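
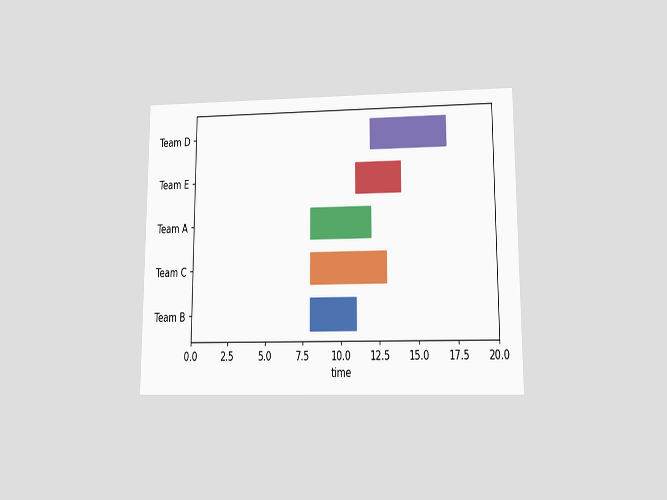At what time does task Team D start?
12

The chart is viewed at a slight angle. The Team D bar begins at t=12.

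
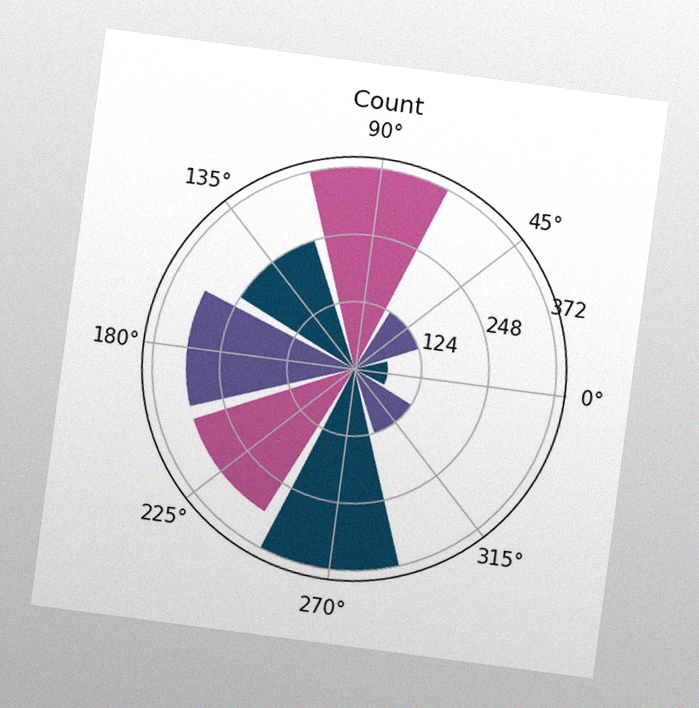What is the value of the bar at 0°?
The chart is tilted about 7° clockwise, with some photo noise. The bar at 0° reaches 62 on the radial axis.

62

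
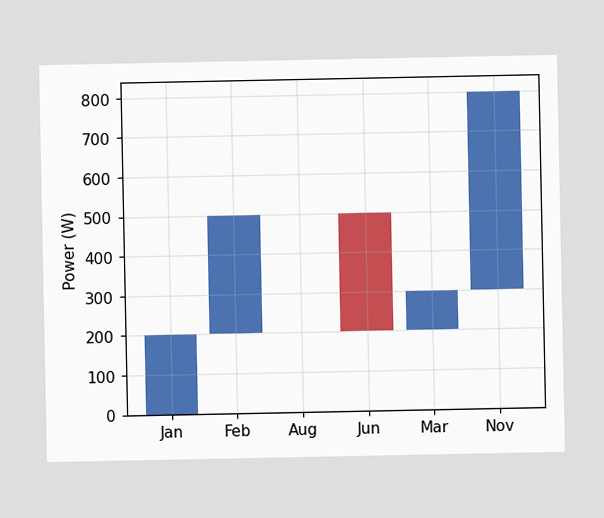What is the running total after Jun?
After Jun the running total reaches 200W.

200W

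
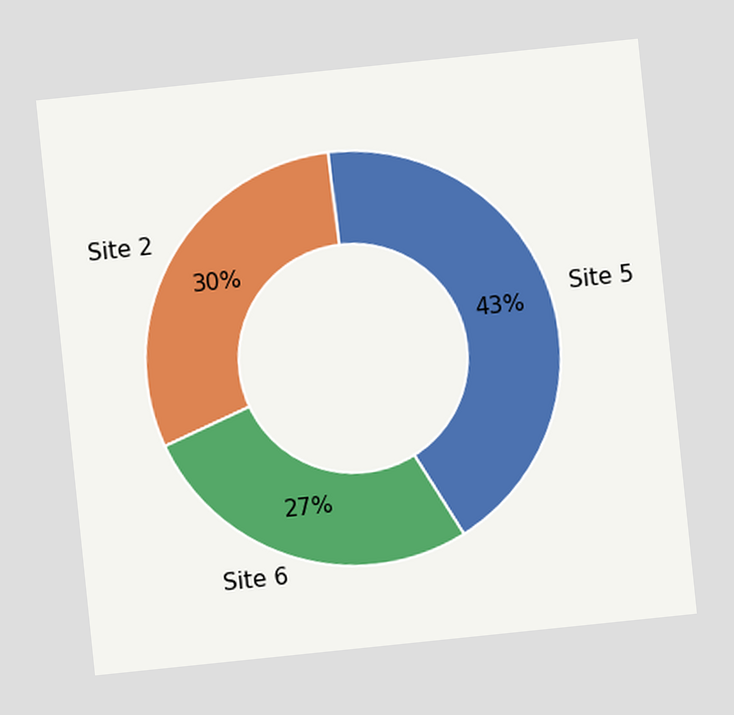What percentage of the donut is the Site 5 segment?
43%

The chart is tilted about 6° counter-clockwise. The Site 5 segment takes up 43% of the ring.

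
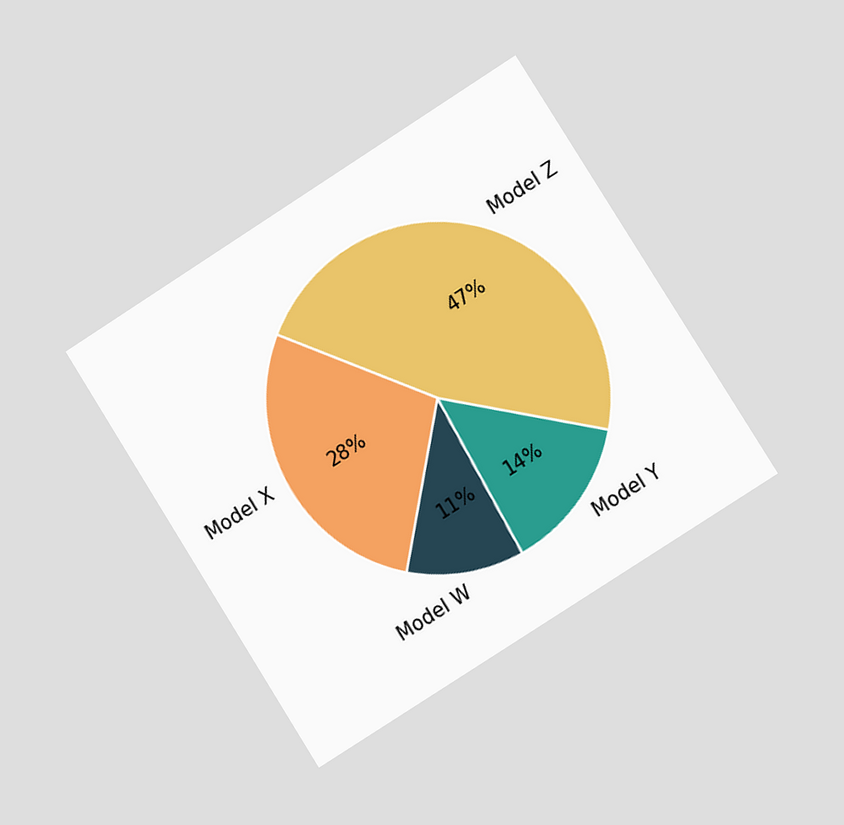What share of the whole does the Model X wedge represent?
28%

The chart is tilted about 32° counter-clockwise and viewed slightly from the right. The Model X slice takes up 28% of the pie.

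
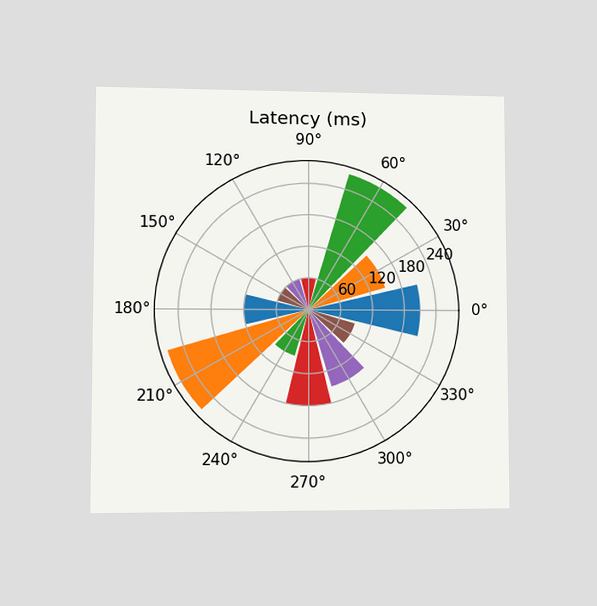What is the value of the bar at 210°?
The chart is viewed at a slight angle. The bar at 210° reaches 270ms on the radial axis.

270ms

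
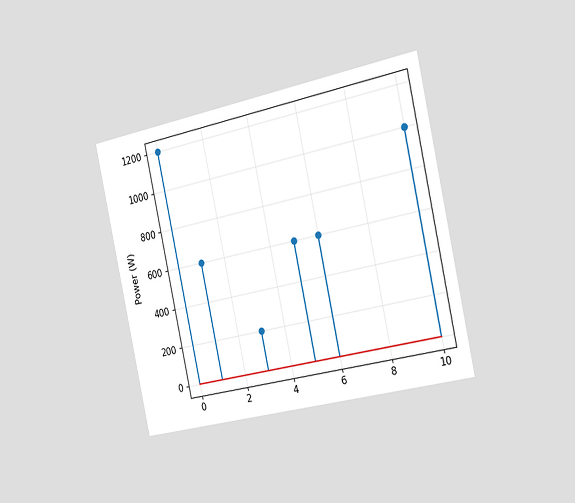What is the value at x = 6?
The chart is tilted about 12° counter-clockwise and viewed slightly from the right. The stem at x=6 reaches 600W.

600W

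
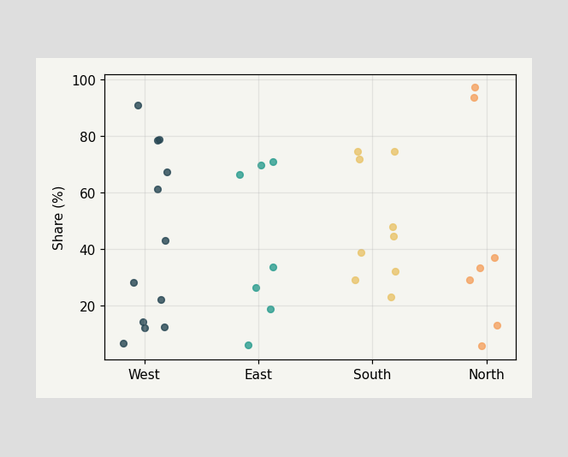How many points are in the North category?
7

Counting the markers in the North column gives 7.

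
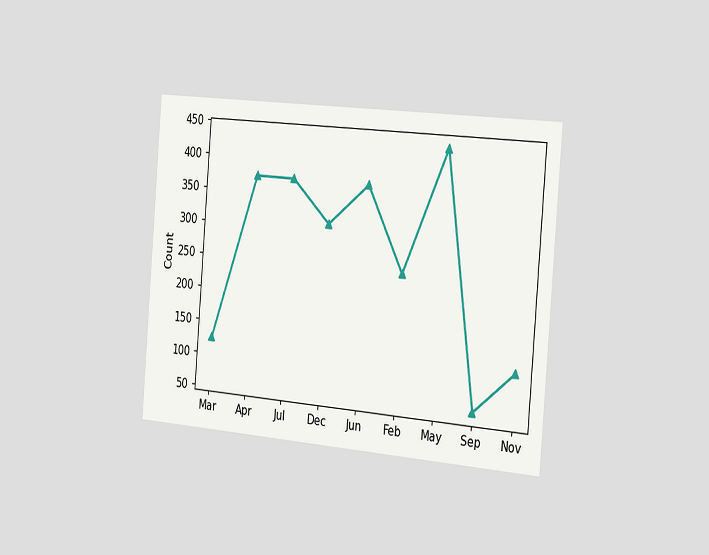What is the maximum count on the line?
434

The chart is tilted about 5° clockwise and viewed slightly from the right. The highest point is at May, and reading across to the y-axis gives 434.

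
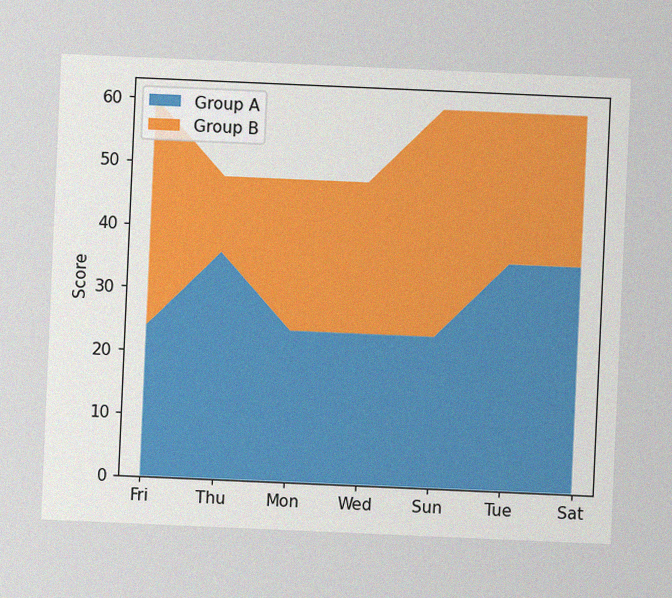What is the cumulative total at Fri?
60

The chart is tilted about 3° clockwise, with some photo noise. The stacked total at Fri reaches 60.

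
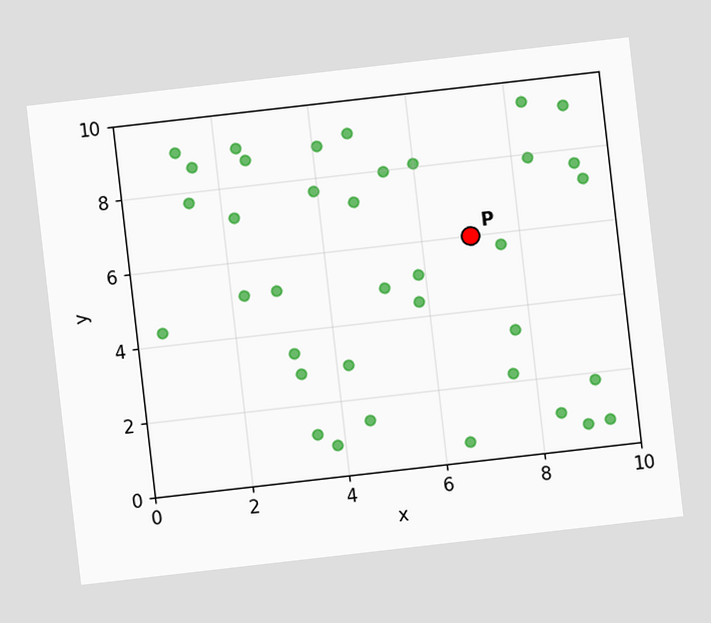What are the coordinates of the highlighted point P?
The chart is tilted about 7° counter-clockwise. Following the gridlines from P to each axis, P sits at (7, 6).

(7, 6)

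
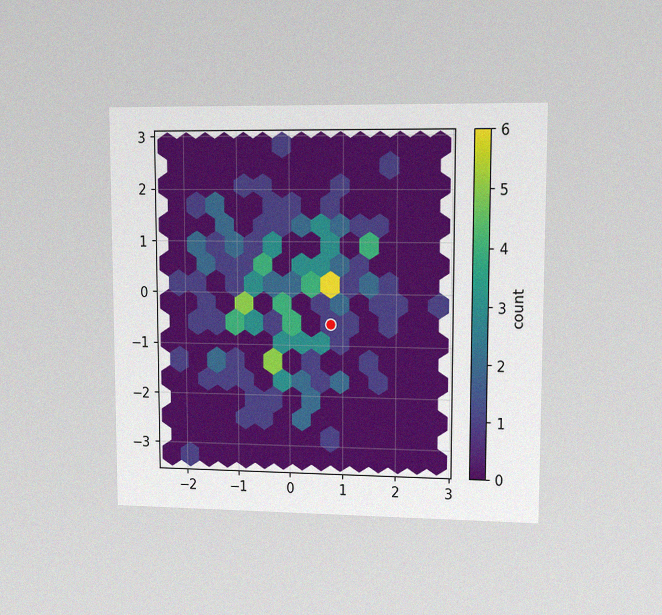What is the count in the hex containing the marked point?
1

The chart is viewed at a slight angle, with some photo noise. The marked hex reads 1 on the colorbar.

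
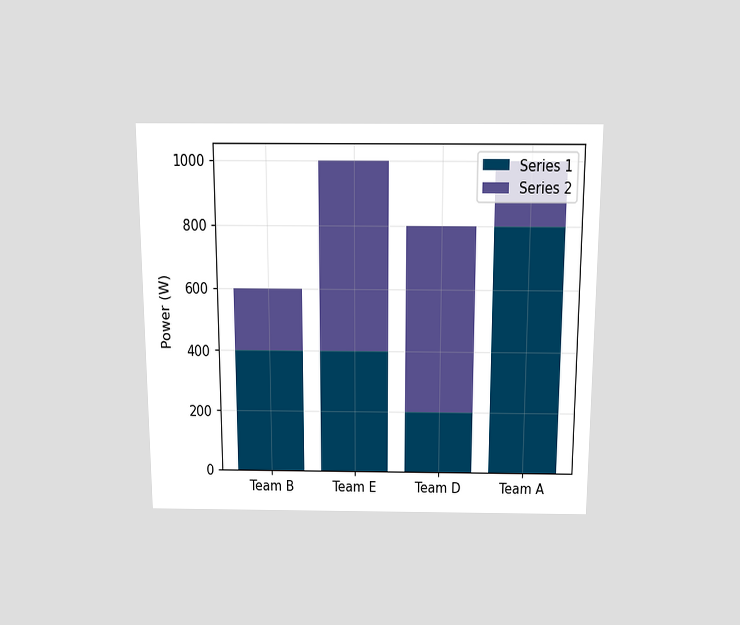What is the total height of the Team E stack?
The chart is viewed slightly from above. The Team E stack's top reaches 1000W on the y-axis.

1000W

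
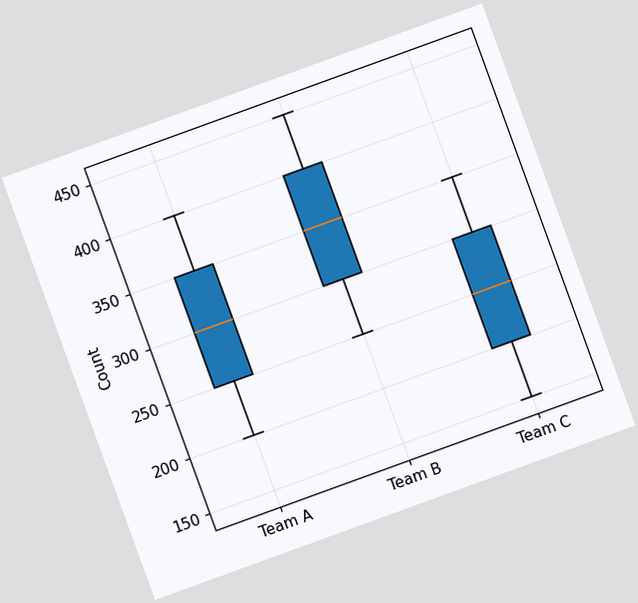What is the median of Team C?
250

The chart is tilted about 20° counter-clockwise. The median line in the Team C box sits at 250.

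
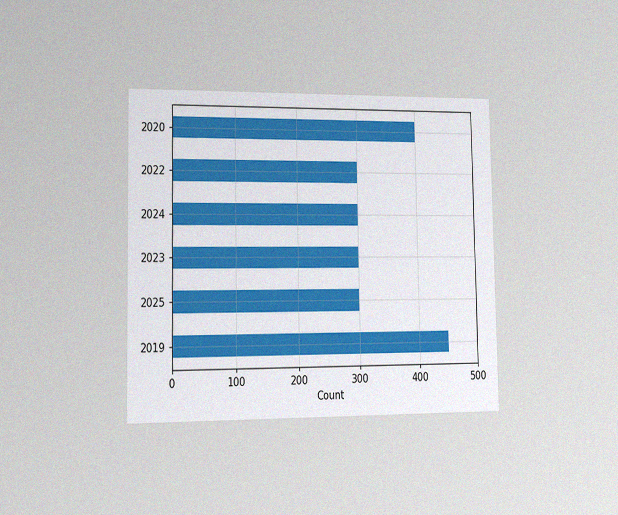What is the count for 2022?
The chart is viewed slightly from the left, with some photo noise. Reading along the chart's x-axis, the 2022 bar reaches 300.

300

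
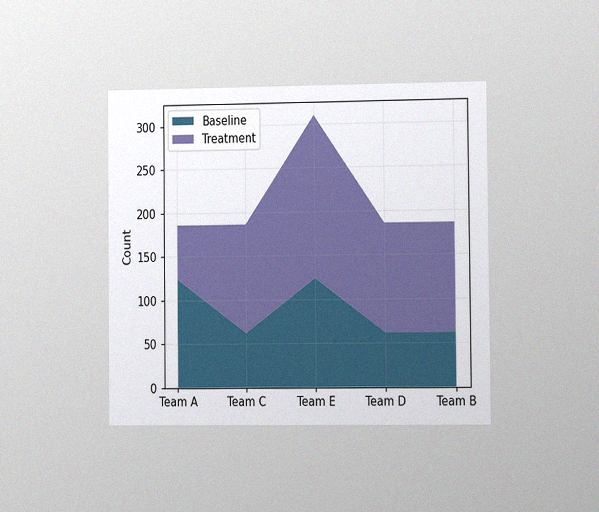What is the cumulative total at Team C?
The chart is viewed slightly from the right, with some photo noise. The stacked total at Team C reaches 186.

186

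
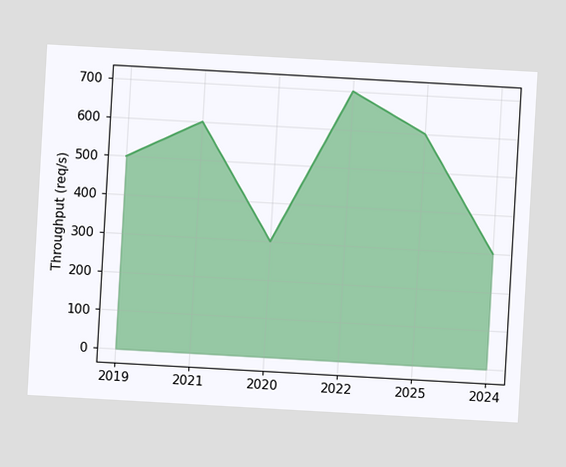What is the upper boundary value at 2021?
The chart is tilted about 3° clockwise. At 2021 the upper boundary is at 600req/s.

600req/s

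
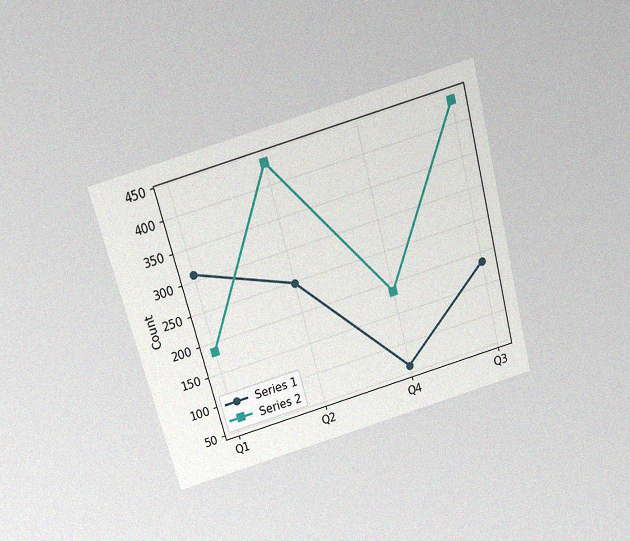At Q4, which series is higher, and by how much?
The chart is tilted about 15° counter-clockwise and viewed slightly from above, with some photo noise. At Q4, Series 2 sits above the other line by 124.

Series 2, by 124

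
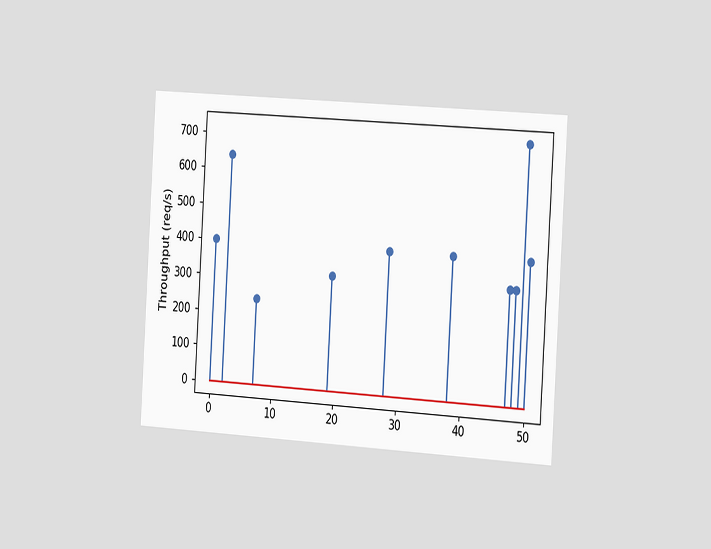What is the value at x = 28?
The chart is tilted about 3° clockwise and viewed slightly from the right. The stem at x=28 reaches 400req/s.

400req/s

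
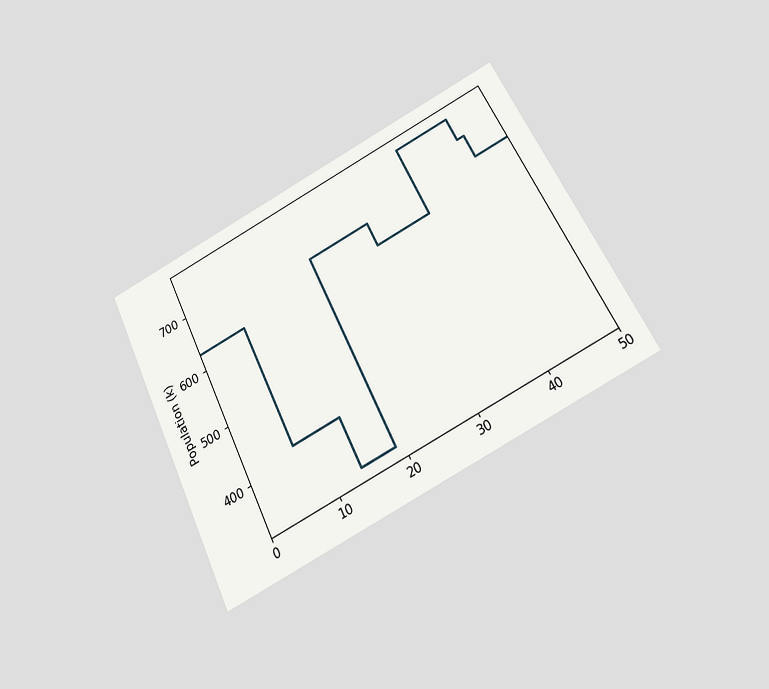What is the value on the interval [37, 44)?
The chart is tilted about 27° counter-clockwise and viewed slightly from below. On [37, 44) the step sits at 756k.

756k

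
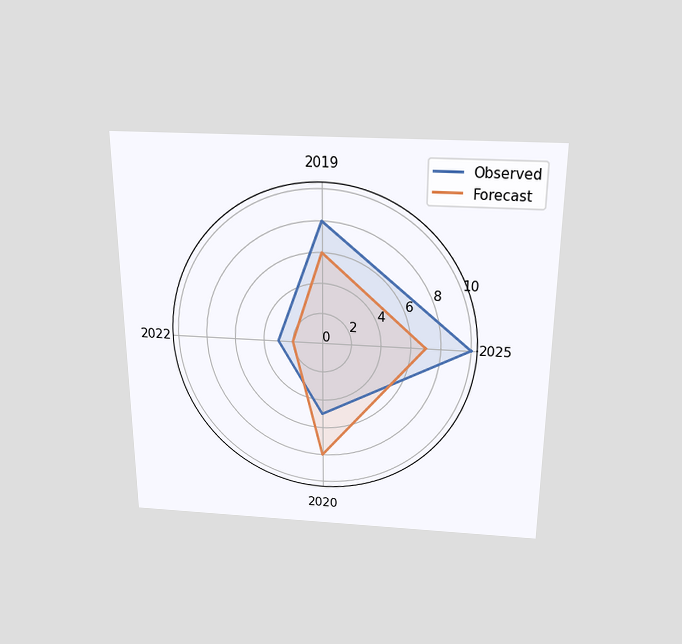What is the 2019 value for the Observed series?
8

The chart is viewed slightly from above. On the 2019 axis, Observed reaches 8.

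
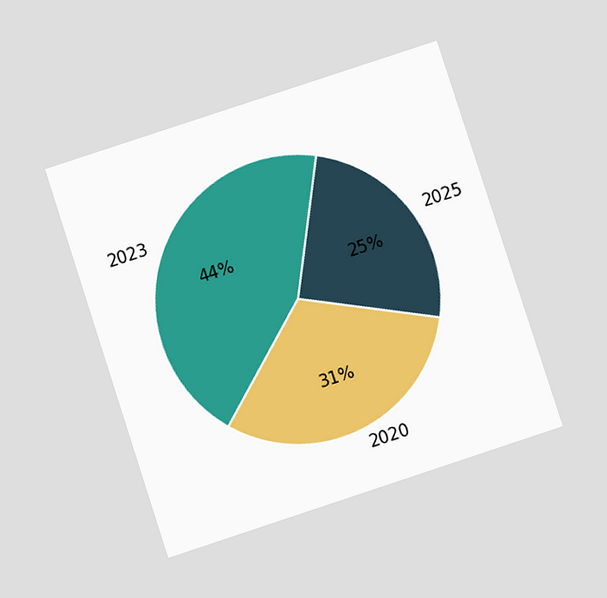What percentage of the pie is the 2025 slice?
The chart is tilted about 18° counter-clockwise and viewed at a slight angle. The 2025 slice takes up 25% of the pie.

25%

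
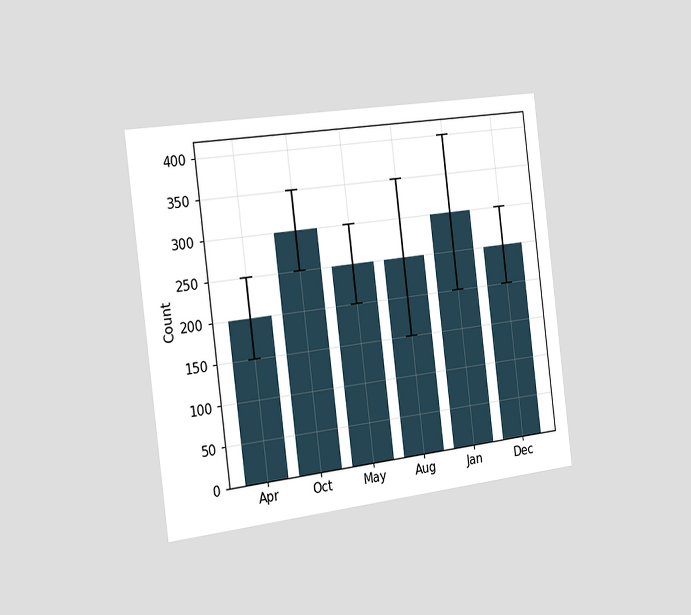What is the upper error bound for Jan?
400

The chart is tilted about 7° counter-clockwise and viewed slightly from the left. The Jan bar's upper whisker reaches 400.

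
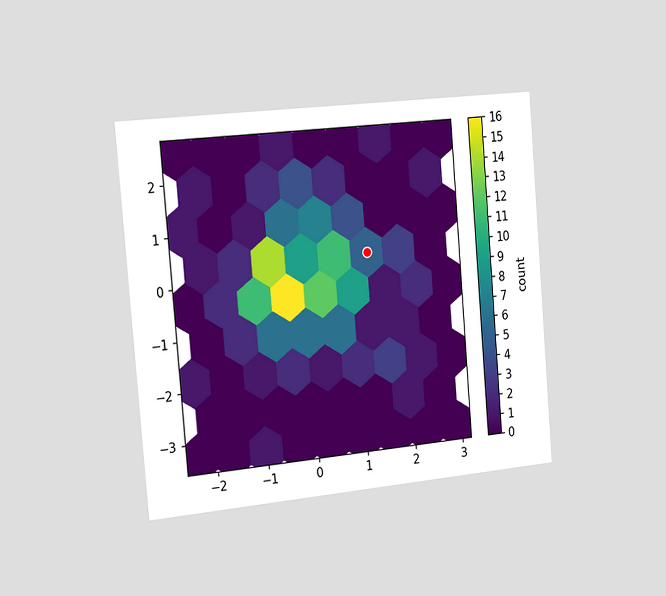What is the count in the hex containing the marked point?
The chart is tilted about 5° counter-clockwise and viewed slightly from the left. The marked hex reads 5 on the colorbar.

5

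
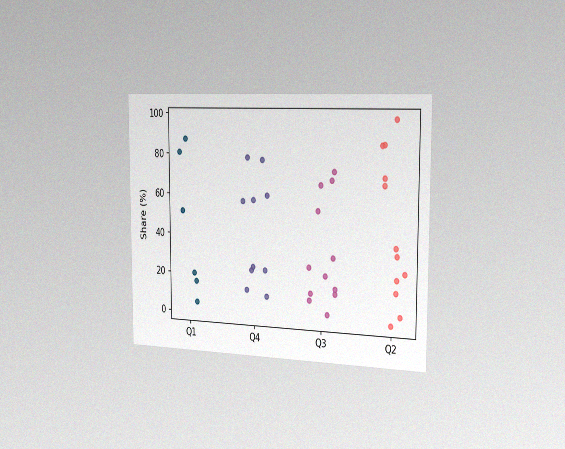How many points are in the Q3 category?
12

The chart is viewed slightly from the right, with some photo noise. Counting the markers in the Q3 column gives 12.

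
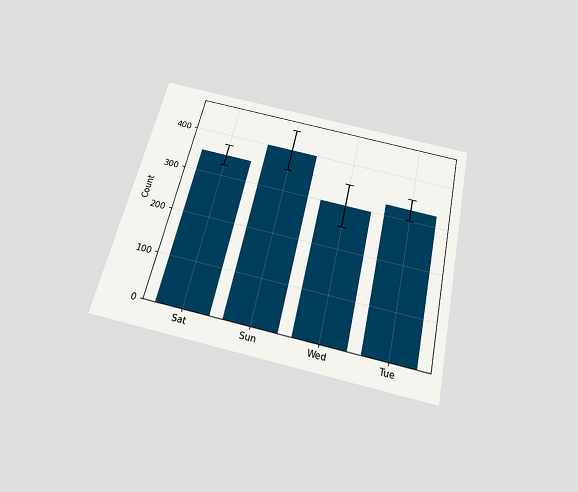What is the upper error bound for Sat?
375

The chart is tilted about 13° clockwise and viewed slightly from below. The Sat bar's upper whisker reaches 375.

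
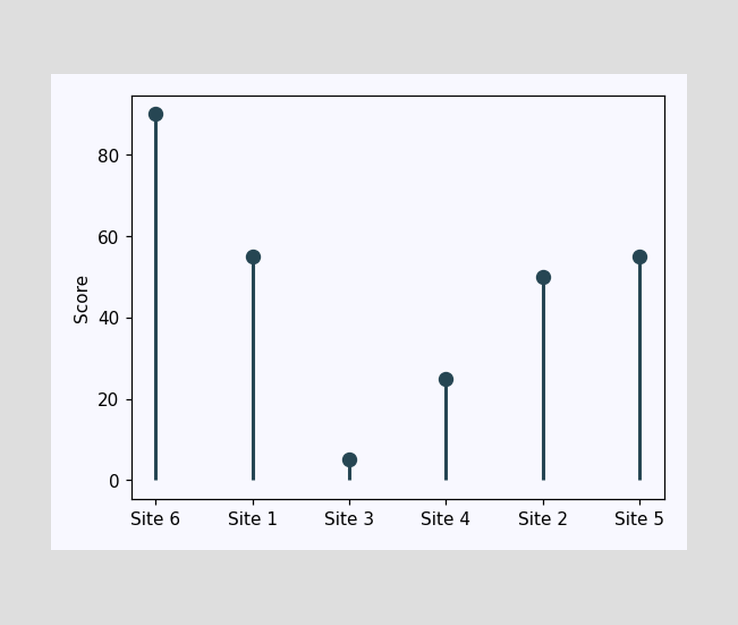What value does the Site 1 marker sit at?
The Site 1 marker sits at 55.

55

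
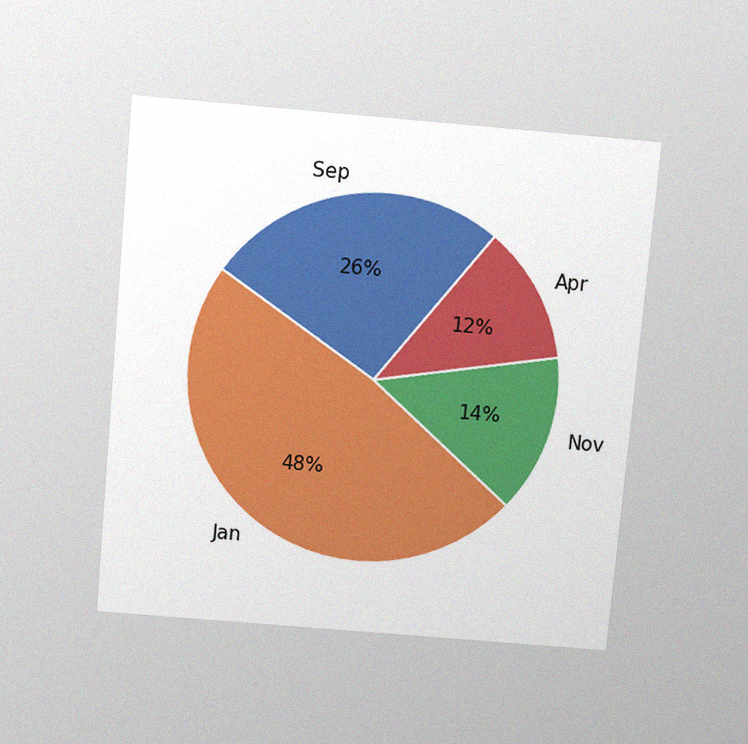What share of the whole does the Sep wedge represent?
26%

The chart is tilted about 5° clockwise and viewed slightly from above, with some photo noise. The Sep slice takes up 26% of the pie.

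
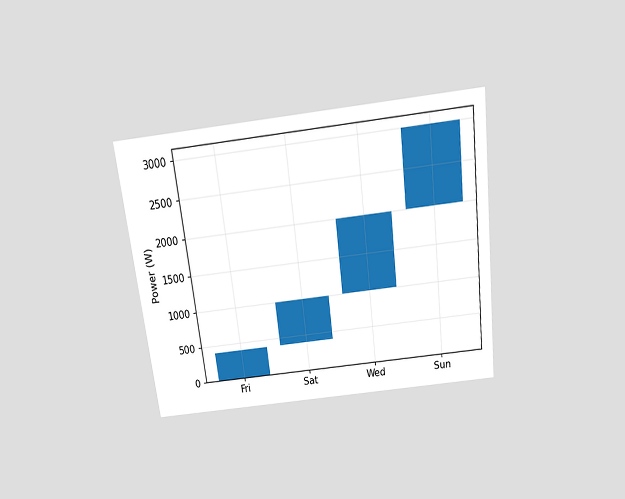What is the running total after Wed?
The chart is tilted about 7° counter-clockwise and viewed slightly from above. After Wed the running total reaches 2000W.

2000W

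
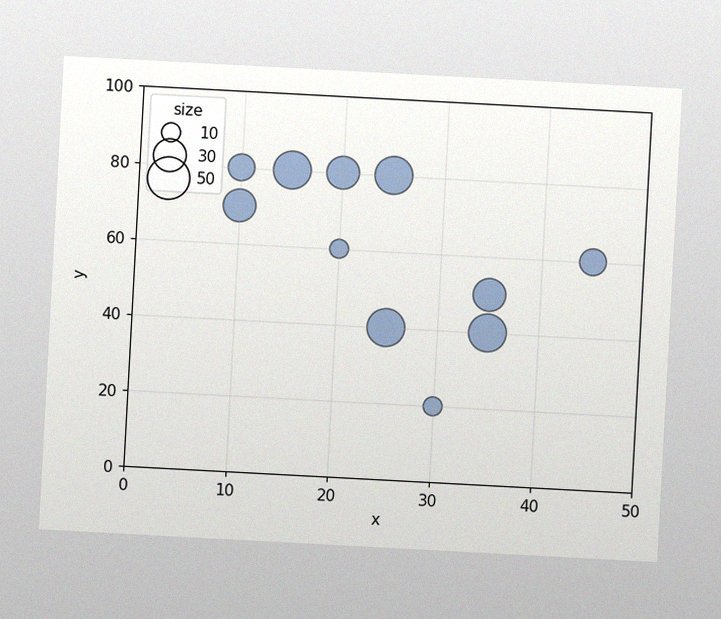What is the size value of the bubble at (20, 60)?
10

The chart is tilted about 3° clockwise, with some photo noise. Matching the bubble at (20, 60) against the size legend gives 10.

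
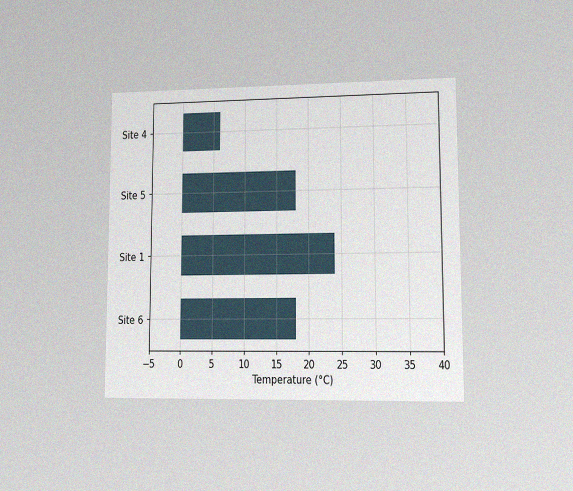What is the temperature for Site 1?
The chart is viewed at a slight angle, with some photo noise. Reading along the chart's x-axis, the Site 1 bar reaches 24°C.

24°C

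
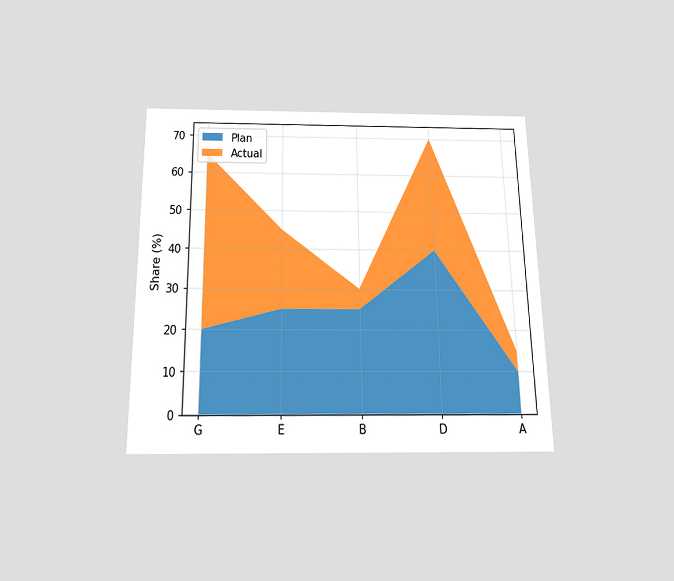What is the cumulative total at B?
30%

The chart is viewed slightly from below. The stacked total at B reaches 30%.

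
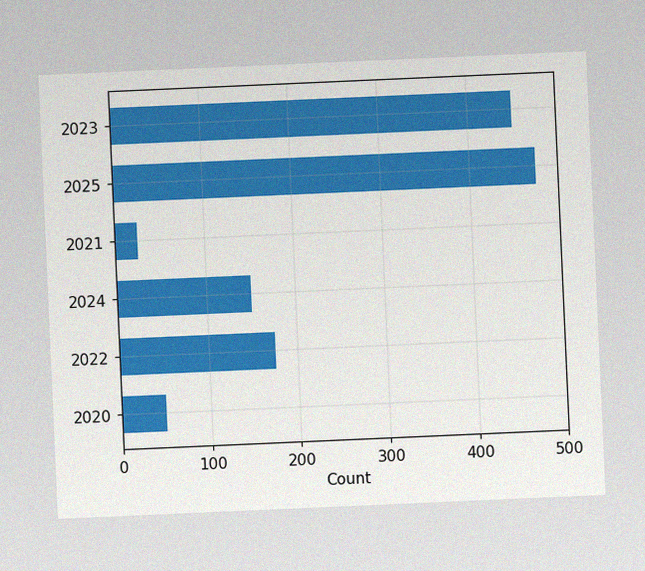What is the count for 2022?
The chart is tilted about 3° counter-clockwise, with some photo noise. Reading along the chart's x-axis, the 2022 bar reaches 175.

175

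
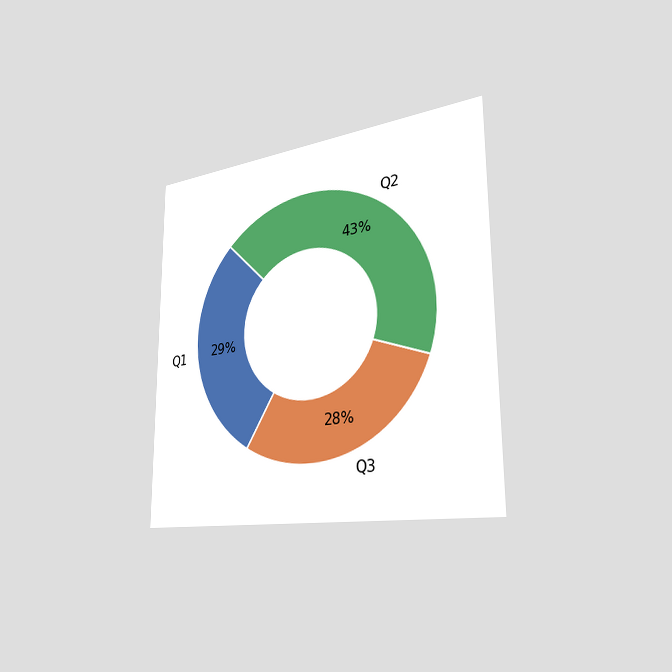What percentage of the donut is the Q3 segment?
28%

The chart is viewed slightly from the right. The Q3 segment takes up 28% of the ring.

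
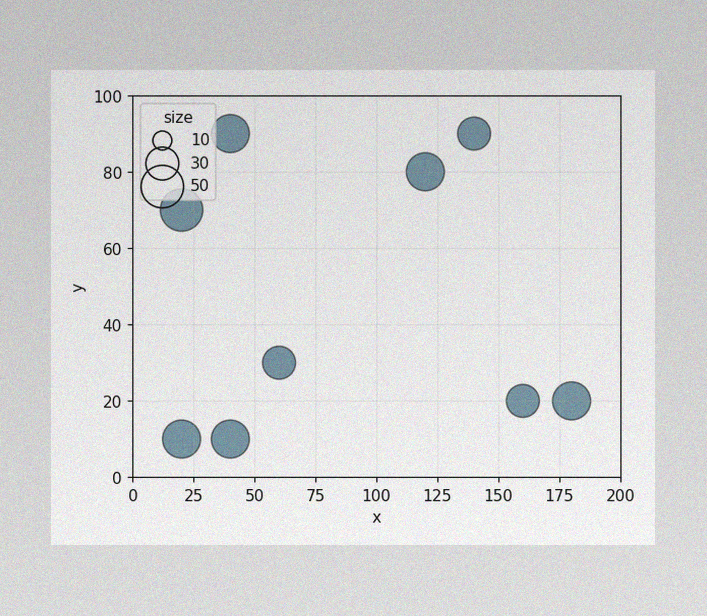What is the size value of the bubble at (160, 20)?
30

The image has some photo noise and uneven lighting. Matching the bubble at (160, 20) against the size legend gives 30.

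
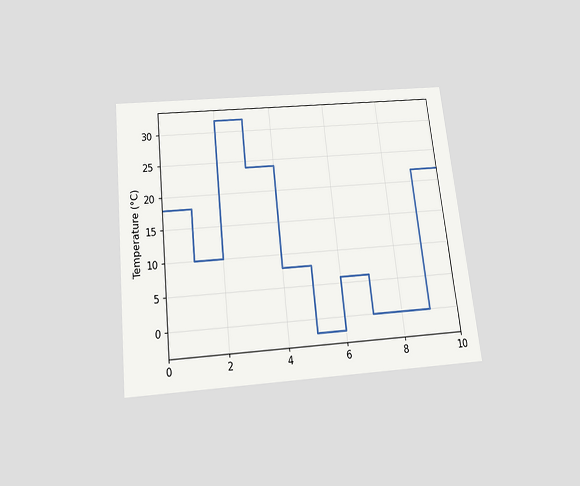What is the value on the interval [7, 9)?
0°C

The chart is tilted about 6° counter-clockwise and viewed slightly from below. On [7, 9) the step sits at 0°C.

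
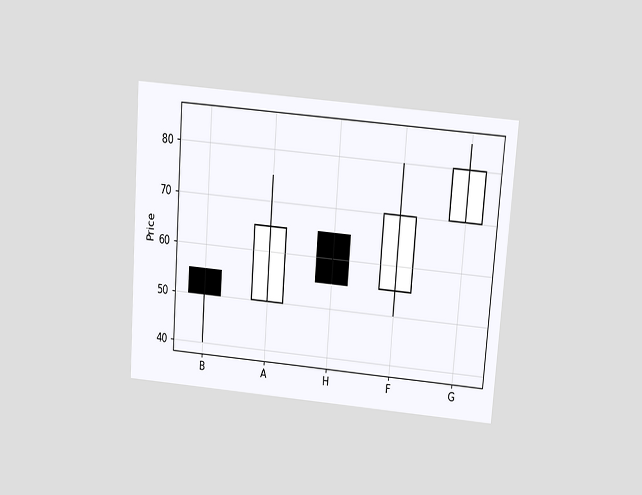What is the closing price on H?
55

The chart is tilted about 4° clockwise and viewed slightly from above. The H candle closes at 55.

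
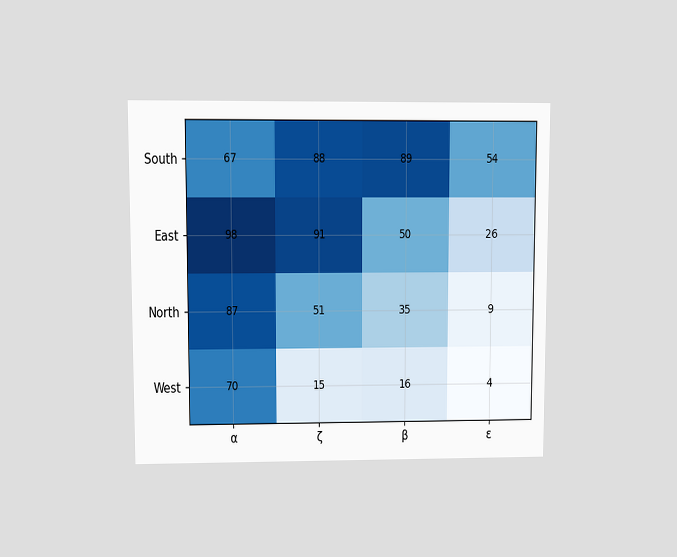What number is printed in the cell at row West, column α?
70

The chart is viewed at a slight angle. The (West, α) cell reads 70.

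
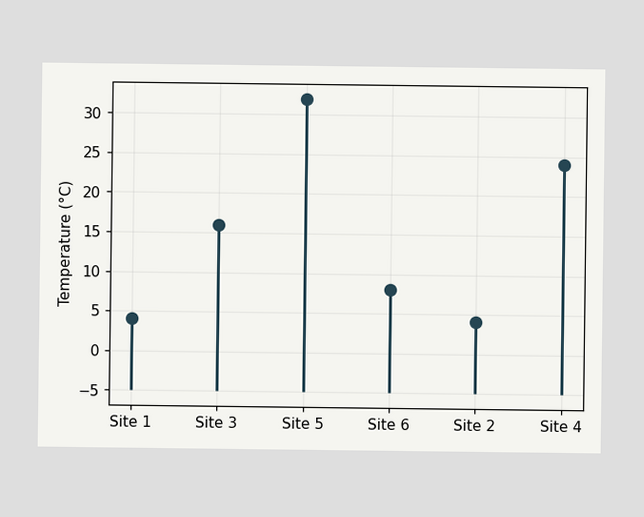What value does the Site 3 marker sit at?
The Site 3 marker sits at 16°C.

16°C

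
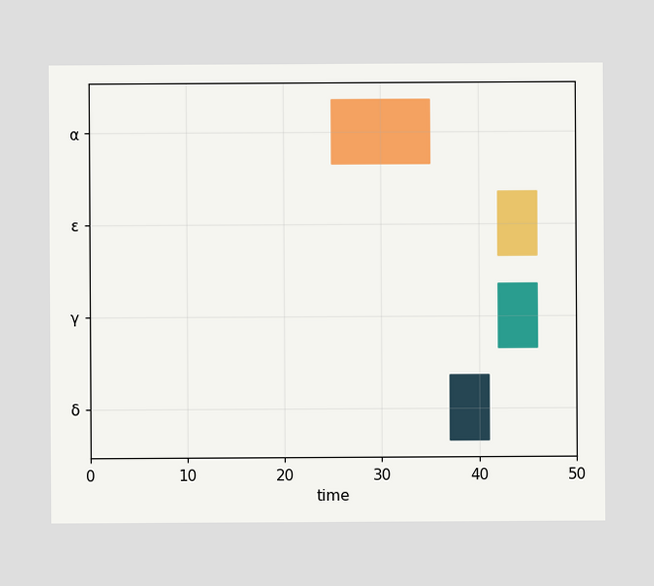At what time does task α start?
25

The α bar begins at t=25.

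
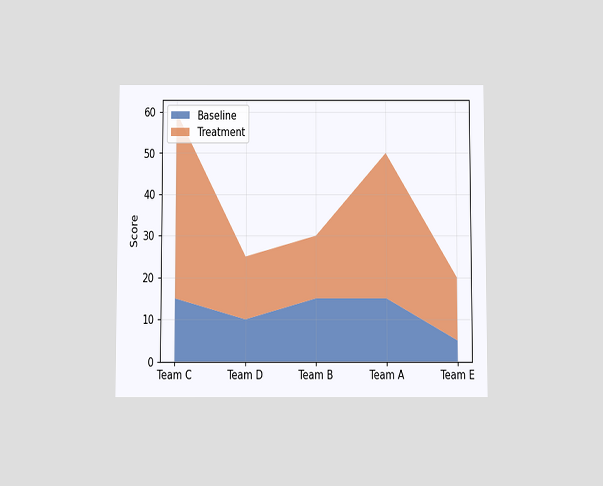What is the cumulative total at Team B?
30

The chart is viewed slightly from below. The stacked total at Team B reaches 30.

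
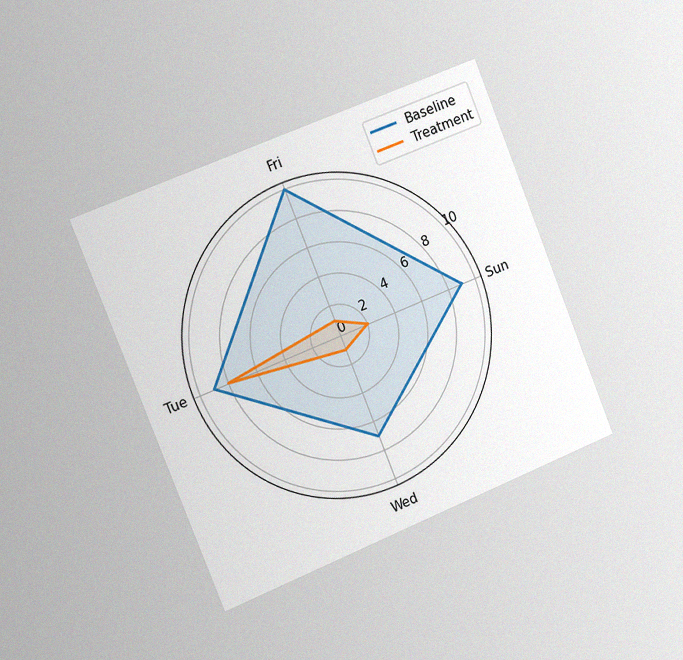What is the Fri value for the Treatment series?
1

The chart is tilted about 22° counter-clockwise and viewed slightly from the left, with some photo noise. On the Fri axis, Treatment reaches 1.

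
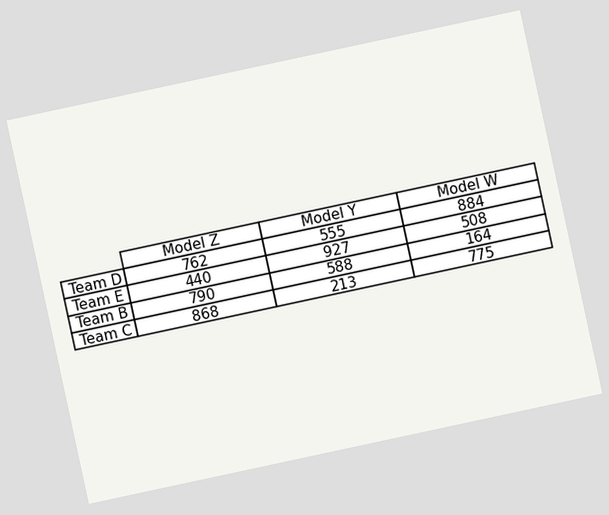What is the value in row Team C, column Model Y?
213

The chart is tilted about 12° counter-clockwise. The (Team C, Model Y) cell reads 213.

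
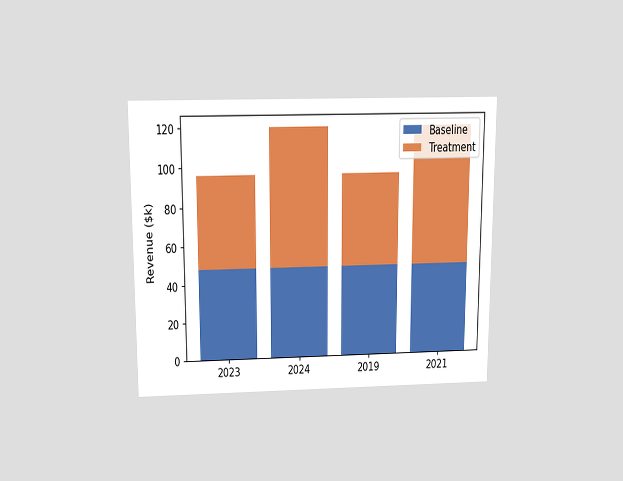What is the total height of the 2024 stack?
The chart is viewed slightly from above. The 2024 stack's top reaches $120k on the y-axis.

$120k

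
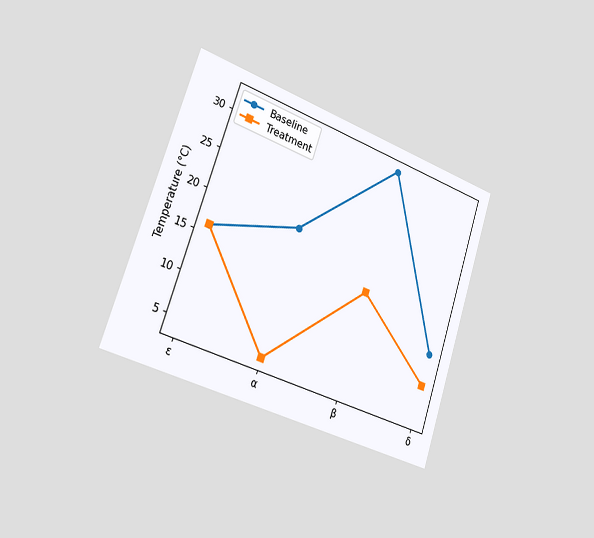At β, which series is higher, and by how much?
Baseline, by 16°C

The chart is tilted about 18° clockwise and viewed slightly from the left. At β, Baseline sits above the other line by 16°C.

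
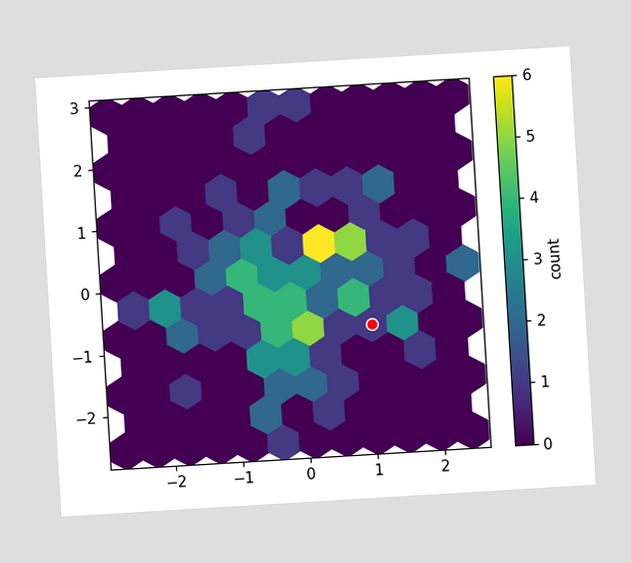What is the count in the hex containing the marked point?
1

The chart is tilted about 3° counter-clockwise. The marked hex reads 1 on the colorbar.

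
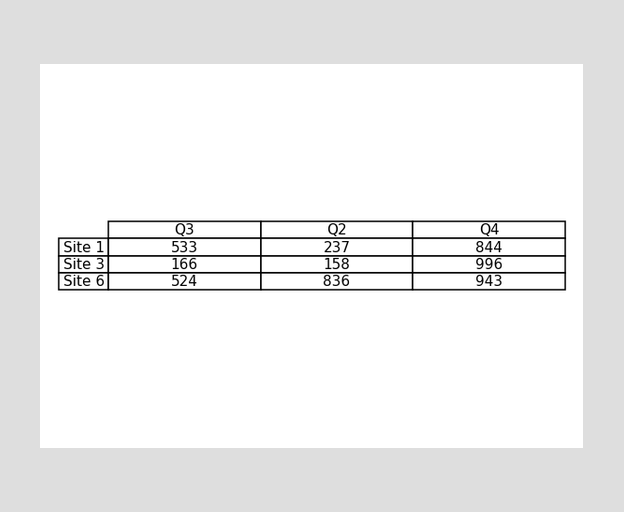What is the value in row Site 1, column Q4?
The (Site 1, Q4) cell reads 844.

844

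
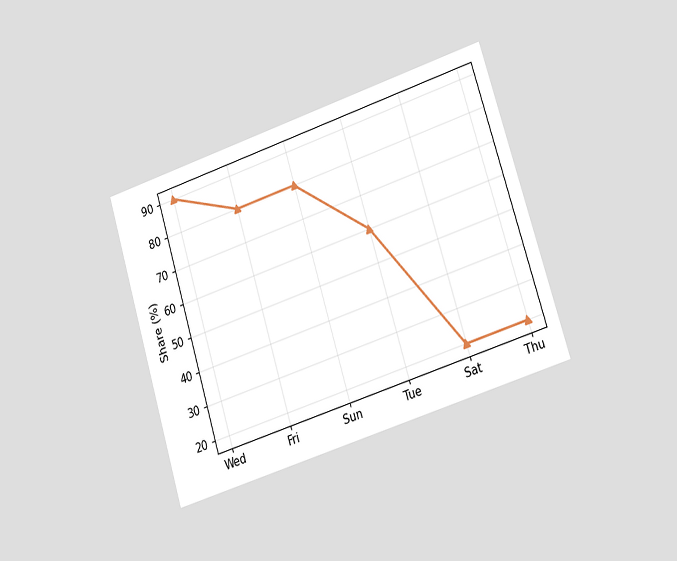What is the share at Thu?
The chart is tilted about 17° counter-clockwise and viewed slightly from the right. At Thu, the line is at 20%.

20%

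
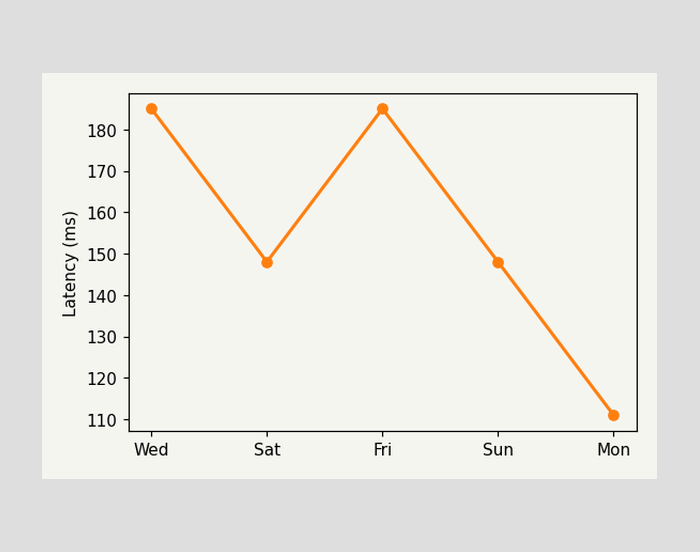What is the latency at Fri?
185ms

At Fri, the line is at 185ms.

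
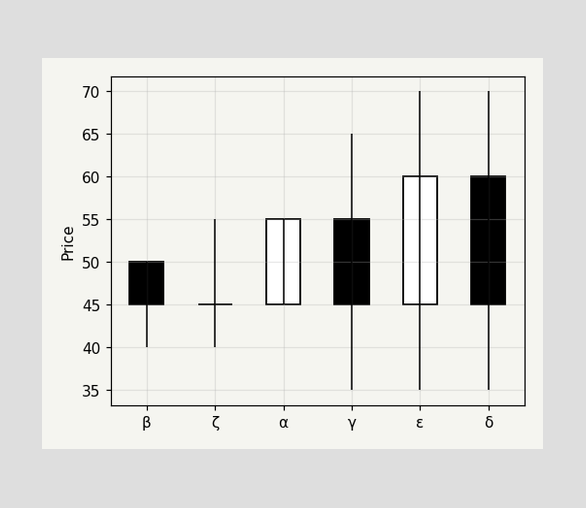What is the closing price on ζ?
45

The ζ candle closes at 45.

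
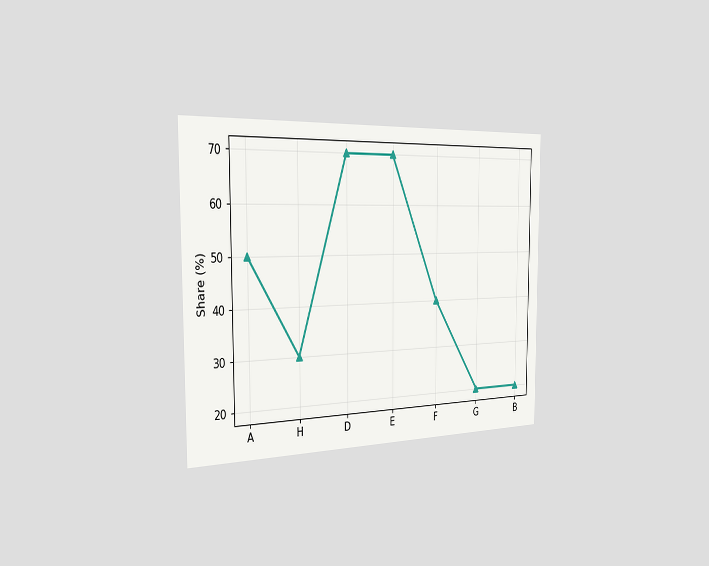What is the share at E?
The chart is viewed slightly from the left. At E, the line is at 70%.

70%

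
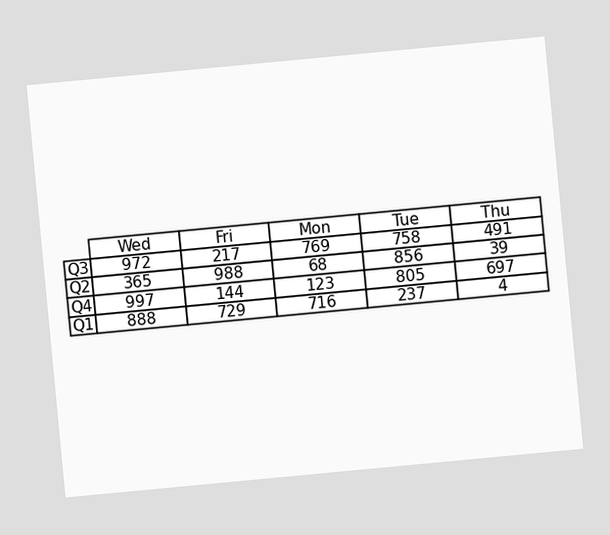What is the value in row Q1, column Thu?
4

The chart is tilted about 5° counter-clockwise. The (Q1, Thu) cell reads 4.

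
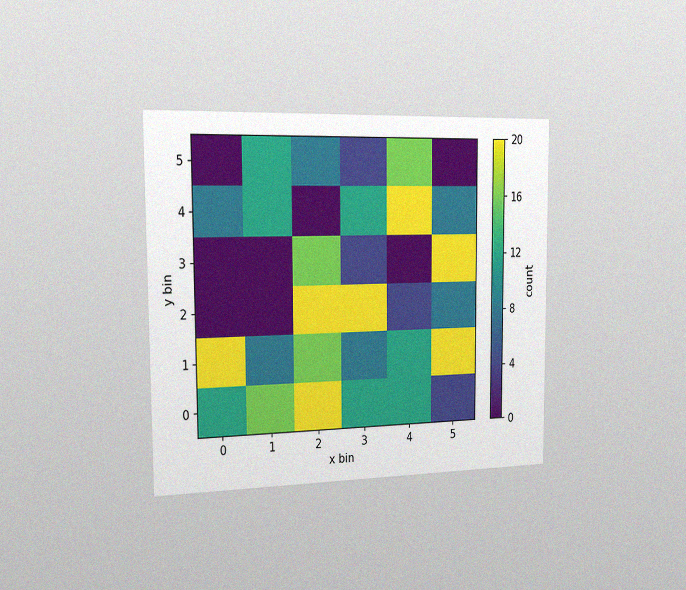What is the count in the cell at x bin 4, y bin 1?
12

The chart is viewed slightly from the left, with some photo noise. Matching the cell (4, 1) against the colorbar gives 12.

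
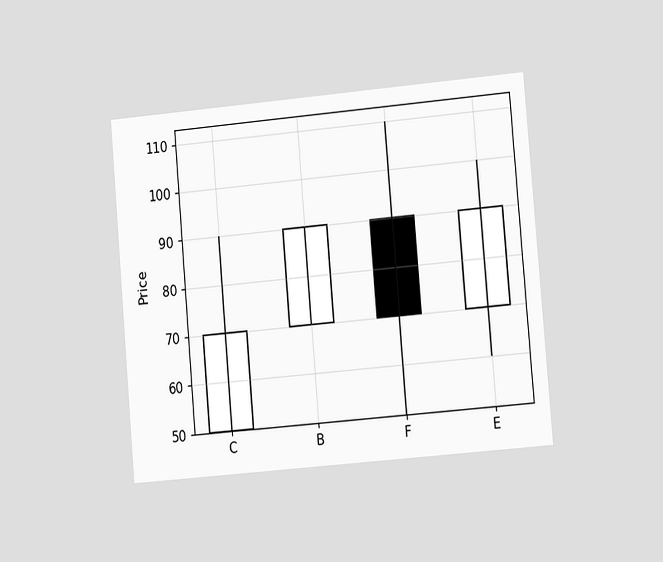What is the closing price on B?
90

The chart is tilted about 5° counter-clockwise and viewed at a slight angle. The B candle closes at 90.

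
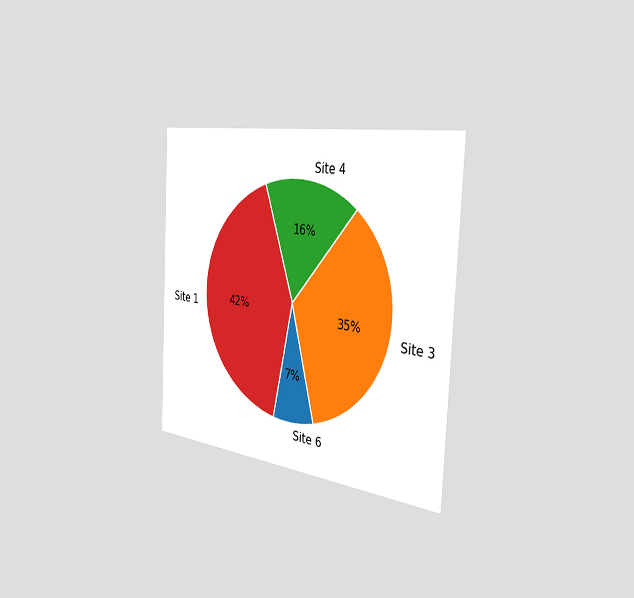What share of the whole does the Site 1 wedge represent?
The chart is tilted about 3° clockwise and viewed slightly from the right. The Site 1 slice takes up 42% of the pie.

42%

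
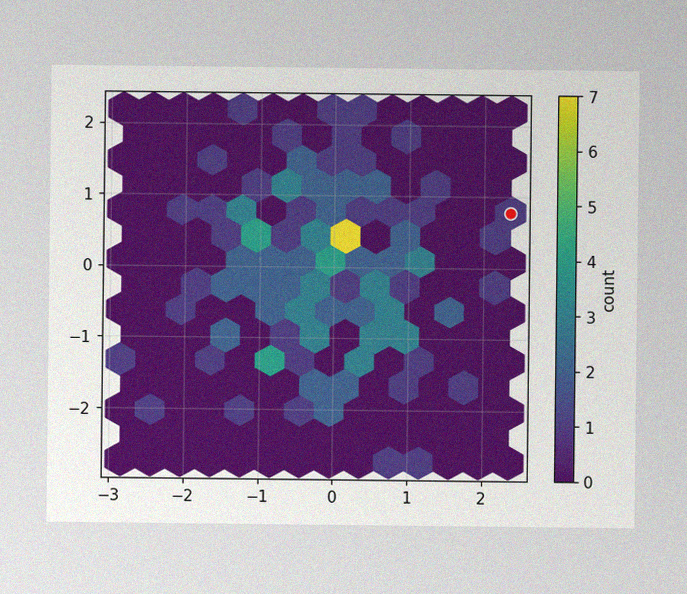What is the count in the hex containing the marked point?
The image has some photo noise and uneven lighting. The marked hex reads 1 on the colorbar.

1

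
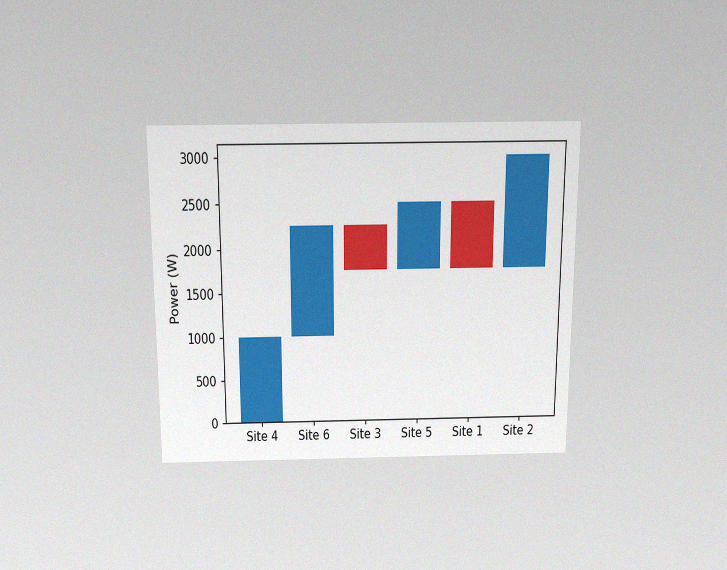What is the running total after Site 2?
3000W

The chart is viewed slightly from above, with some photo noise. After Site 2 the running total reaches 3000W.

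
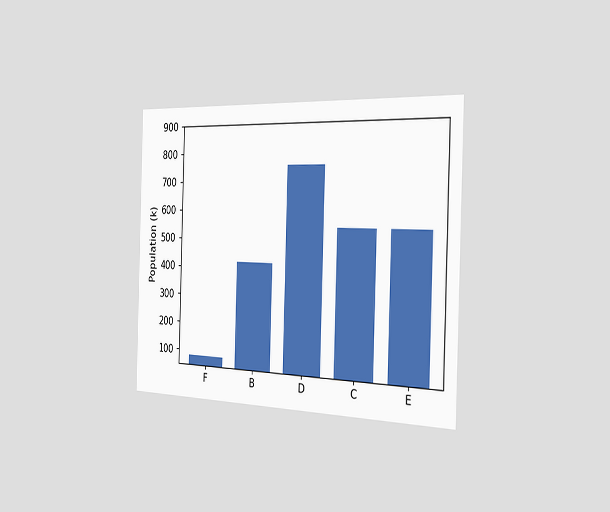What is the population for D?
The chart is viewed slightly from the right. Reading along the chart's y-axis, the D bar reaches 756k.

756k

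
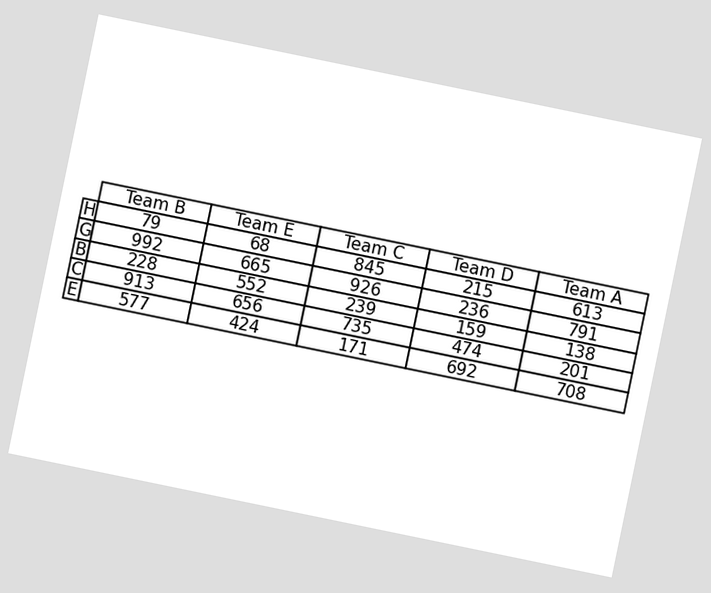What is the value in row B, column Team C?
The chart is tilted about 12° clockwise. The (B, Team C) cell reads 239.

239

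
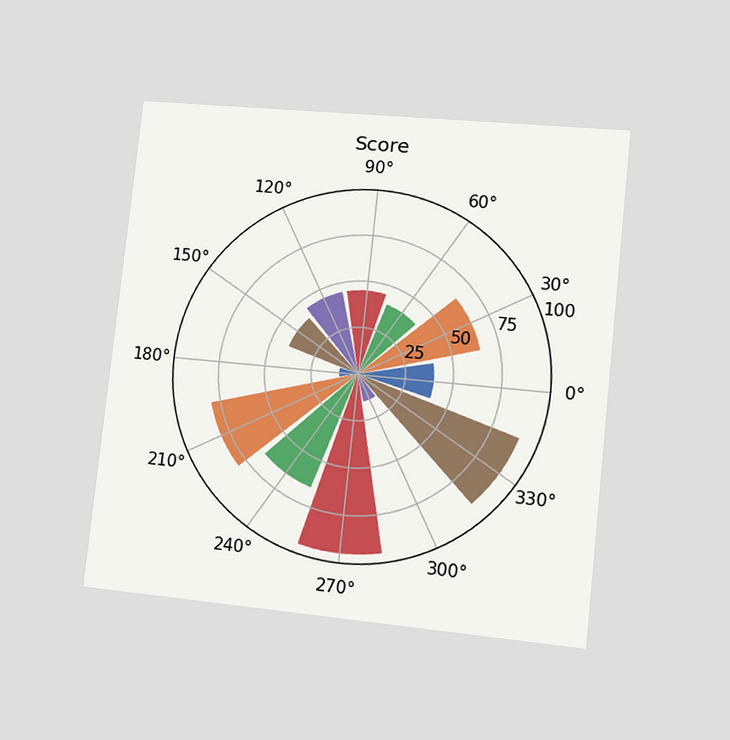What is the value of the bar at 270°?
95

The chart is tilted about 6° clockwise and viewed at a slight angle. The bar at 270° reaches 95 on the radial axis.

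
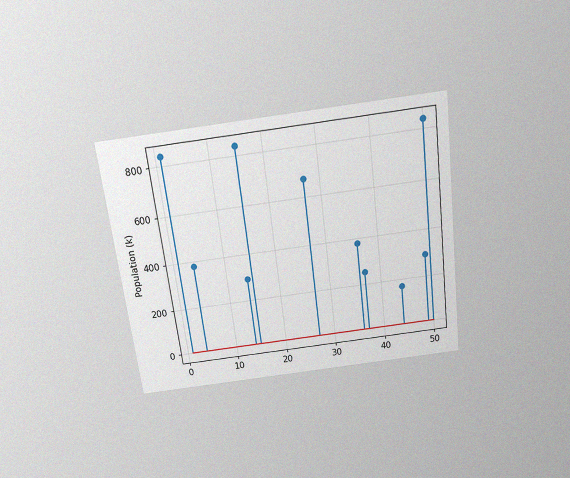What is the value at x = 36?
378k

The chart is tilted about 7° counter-clockwise and viewed slightly from above, with some photo noise. The stem at x=36 reaches 378k.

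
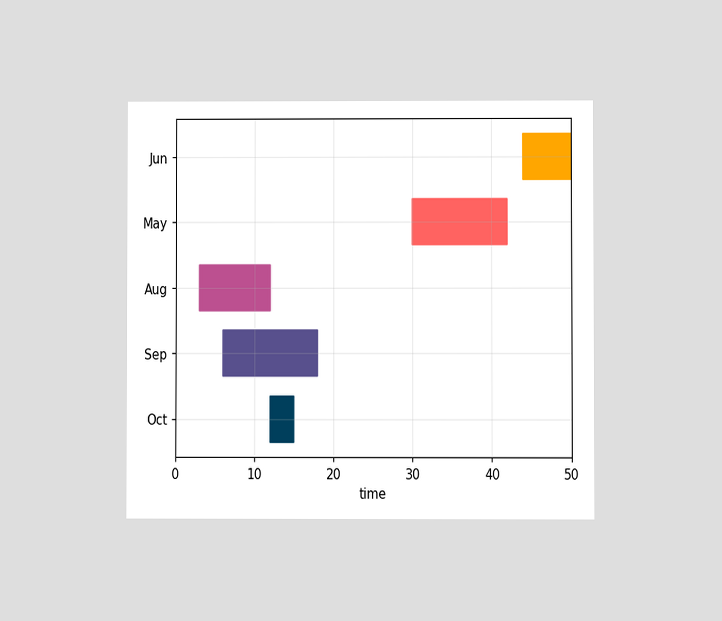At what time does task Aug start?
3

The chart is viewed at a slight angle. The Aug bar begins at t=3.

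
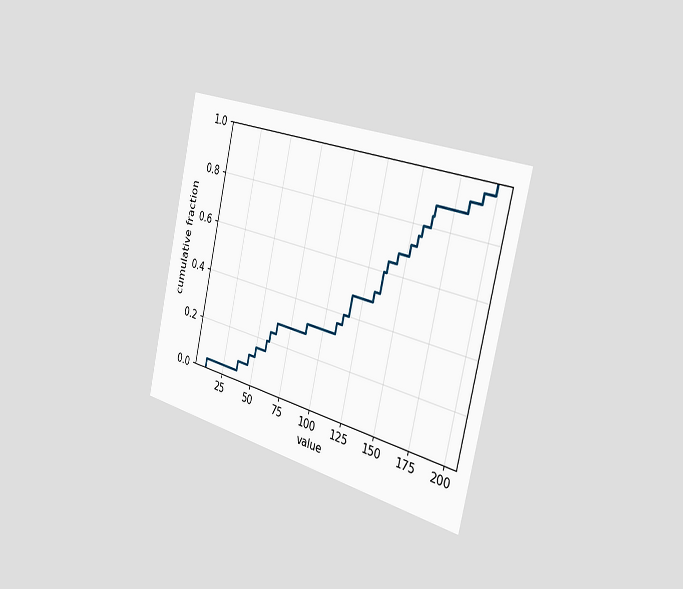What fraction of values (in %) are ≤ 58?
The chart is tilted about 13° clockwise and viewed slightly from the right. At x=58 the ECDF step is at 20%.

20%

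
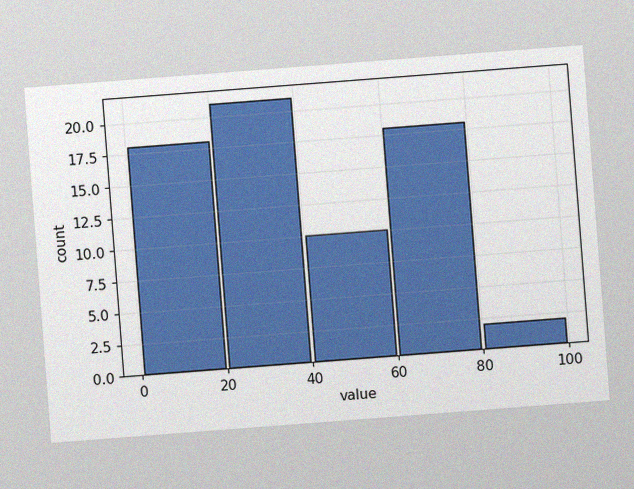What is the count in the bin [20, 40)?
21

The chart is tilted about 4° counter-clockwise, with some photo noise. The [20, 40) bin has height 21.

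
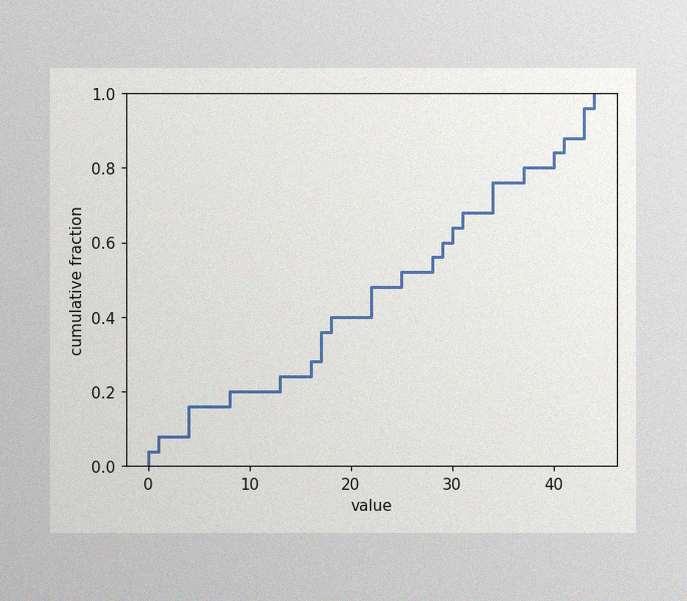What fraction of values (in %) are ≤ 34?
The image has some photo noise and uneven lighting. At x=34 the ECDF step is at 76%.

76%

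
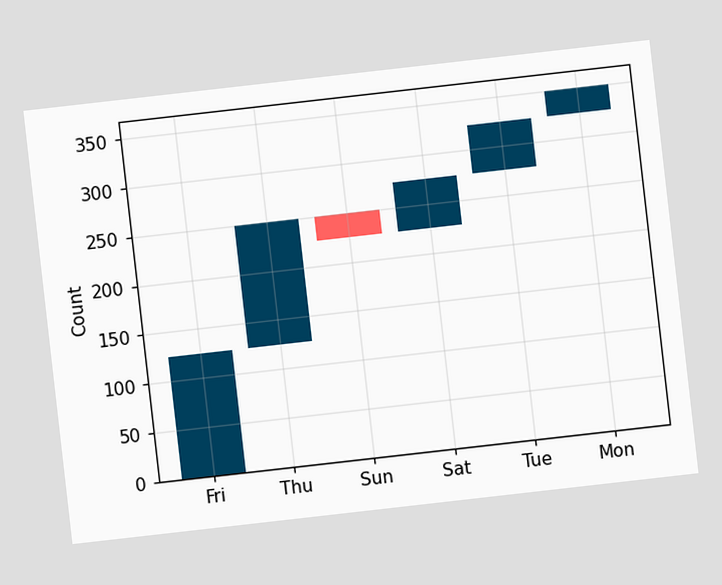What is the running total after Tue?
325

The chart is tilted about 6° counter-clockwise. After Tue the running total reaches 325.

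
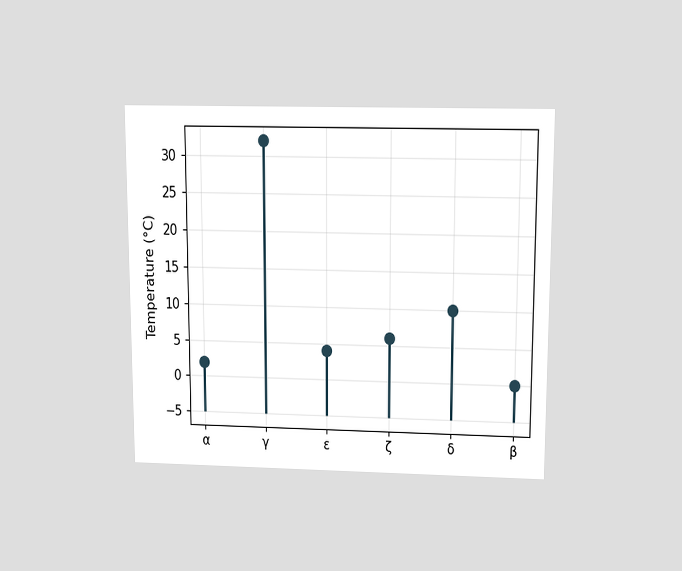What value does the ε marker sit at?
The chart is viewed slightly from above. The ε marker sits at 4°C.

4°C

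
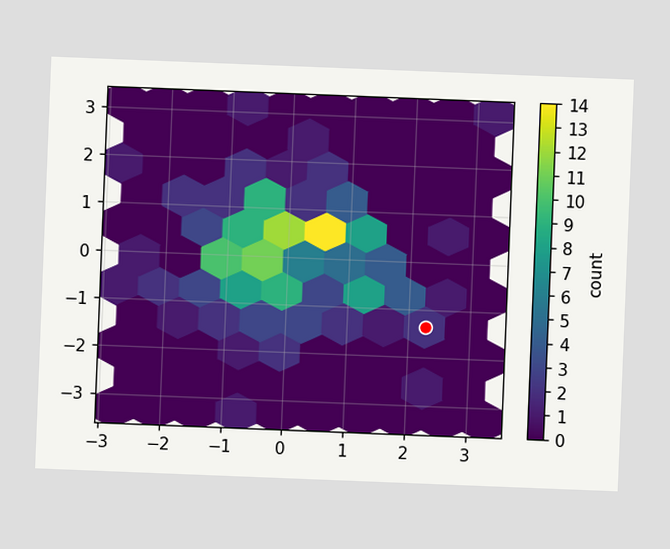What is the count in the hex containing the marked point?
The chart is tilted about 2° clockwise. The marked hex reads 2 on the colorbar.

2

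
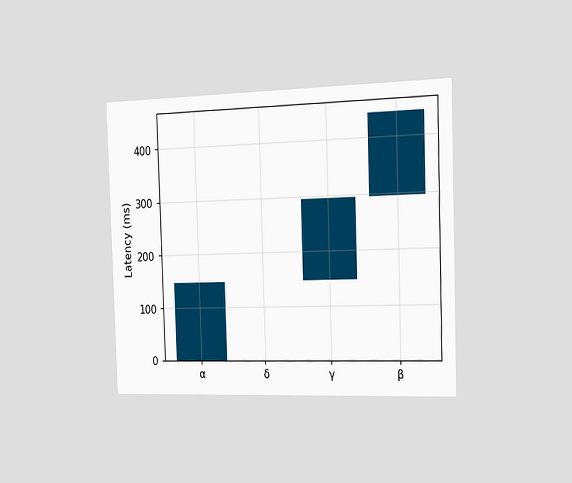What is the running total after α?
The chart is viewed slightly from the right. After α the running total reaches 148ms.

148ms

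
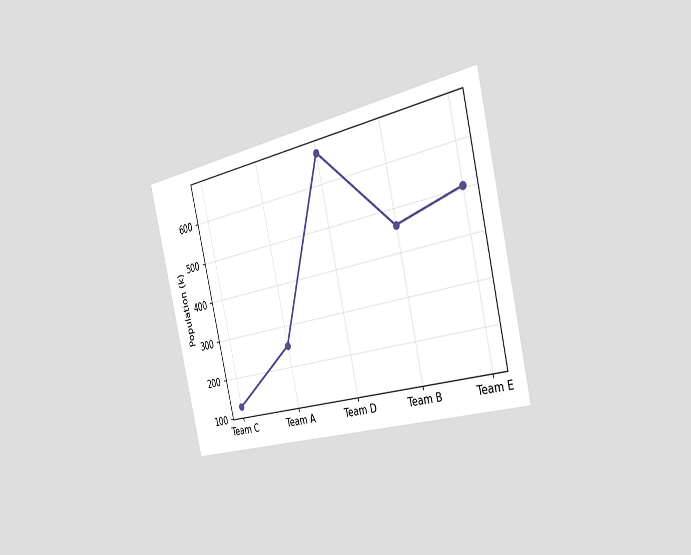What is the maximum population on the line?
672k

The chart is tilted about 13° counter-clockwise and viewed slightly from the right. The highest point is at Team D, and reading across to the y-axis gives 672k.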